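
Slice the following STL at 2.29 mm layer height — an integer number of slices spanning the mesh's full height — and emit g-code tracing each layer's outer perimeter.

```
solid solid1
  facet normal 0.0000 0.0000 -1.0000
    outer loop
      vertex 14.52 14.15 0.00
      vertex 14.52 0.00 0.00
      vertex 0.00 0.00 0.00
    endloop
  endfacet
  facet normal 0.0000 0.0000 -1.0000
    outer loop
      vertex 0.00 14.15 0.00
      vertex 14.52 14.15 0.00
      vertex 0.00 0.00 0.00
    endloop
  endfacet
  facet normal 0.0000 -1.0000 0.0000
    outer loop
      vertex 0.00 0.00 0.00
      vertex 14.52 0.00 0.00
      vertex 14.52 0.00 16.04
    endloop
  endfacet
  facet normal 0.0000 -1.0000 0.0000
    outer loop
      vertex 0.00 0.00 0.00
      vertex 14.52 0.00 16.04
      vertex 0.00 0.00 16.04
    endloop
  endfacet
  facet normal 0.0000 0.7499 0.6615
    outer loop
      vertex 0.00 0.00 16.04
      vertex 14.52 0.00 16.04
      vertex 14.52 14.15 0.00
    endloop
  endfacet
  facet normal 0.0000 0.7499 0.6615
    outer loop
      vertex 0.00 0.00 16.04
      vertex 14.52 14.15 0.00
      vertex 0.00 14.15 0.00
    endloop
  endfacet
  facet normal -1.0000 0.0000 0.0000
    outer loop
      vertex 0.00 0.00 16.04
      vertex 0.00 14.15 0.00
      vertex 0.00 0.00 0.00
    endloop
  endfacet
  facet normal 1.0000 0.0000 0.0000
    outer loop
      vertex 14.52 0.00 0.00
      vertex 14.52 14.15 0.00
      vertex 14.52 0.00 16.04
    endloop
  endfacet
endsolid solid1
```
; perimeter-only toolpath
G21 ; units = mm
G90 ; absolute positioning
G28 ; home
; layer 1
G0 Z2.29
G0 X0.00 Y0.00
G1 X14.52 Y0.00
G1 X14.52 Y12.13
G1 X0.00 Y12.13
G1 X0.00 Y0.00
; layer 2
G0 Z4.58
G0 X0.00 Y0.00
G1 X14.52 Y0.00
G1 X14.52 Y10.11
G1 X0.00 Y10.11
G1 X0.00 Y0.00
; layer 3
G0 Z6.87
G0 X0.00 Y0.00
G1 X14.52 Y0.00
G1 X14.52 Y8.09
G1 X0.00 Y8.09
G1 X0.00 Y0.00
; layer 4
G0 Z9.17
G0 X0.00 Y0.00
G1 X14.52 Y0.00
G1 X14.52 Y6.06
G1 X0.00 Y6.06
G1 X0.00 Y0.00
; layer 5
G0 Z11.46
G0 X0.00 Y0.00
G1 X14.52 Y0.00
G1 X14.52 Y4.04
G1 X0.00 Y4.04
G1 X0.00 Y0.00
; layer 6
G0 Z13.75
G0 X0.00 Y0.00
G1 X14.52 Y0.00
G1 X14.52 Y2.02
G1 X0.00 Y2.02
G1 X0.00 Y0.00
M2 ; end

The solid is a wedge (ramp): 14.5 × 14.2 mm base, rising to 16 mm along the y=0 edge and sloping linearly to z=0 at y=14.2. Slicing at Δz = 2.29 mm — 7 equal slices spanning the solid's height, so layer i sits at z = i·h/7 — gives 6 non-empty perimeters. Each is a 4-segment closed polygon; G0 lifts to the layer z and rapids to the start vertex, then G1 traces the edges. The cross-section shrinks linearly with z (the slice at the apex is degenerate and omitted).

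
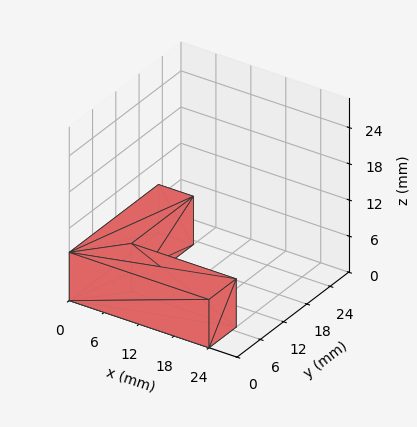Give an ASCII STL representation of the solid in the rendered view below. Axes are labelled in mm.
Reading the render: the shape is an L-shaped prism: outer 24 × 23 mm, arm thicknesses ≈ 7 mm (horizontal) and 6 mm (vertical), extruded 8 mm in z (dimensions read to the nearest mm from the axis ticks). For the STL, each face is triangulated and given an outward normal.

solid part
  facet normal 0.0000 0.0000 -1.0000
    outer loop
      vertex 24.00 7.00 0.00
      vertex 24.00 0.00 0.00
      vertex 0.00 0.00 0.00
    endloop
  endfacet
  facet normal 0.0000 0.0000 -1.0000
    outer loop
      vertex 6.00 7.00 0.00
      vertex 24.00 7.00 0.00
      vertex 0.00 0.00 0.00
    endloop
  endfacet
  facet normal 0.0000 0.0000 -1.0000
    outer loop
      vertex 6.00 23.00 0.00
      vertex 6.00 7.00 0.00
      vertex 0.00 0.00 0.00
    endloop
  endfacet
  facet normal 0.0000 0.0000 -1.0000
    outer loop
      vertex 0.00 23.00 0.00
      vertex 6.00 23.00 0.00
      vertex 0.00 0.00 0.00
    endloop
  endfacet
  facet normal 0.0000 0.0000 1.0000
    outer loop
      vertex 0.00 0.00 8.00
      vertex 24.00 0.00 8.00
      vertex 24.00 7.00 8.00
    endloop
  endfacet
  facet normal 0.0000 0.0000 1.0000
    outer loop
      vertex 0.00 0.00 8.00
      vertex 24.00 7.00 8.00
      vertex 6.00 7.00 8.00
    endloop
  endfacet
  facet normal 0.0000 0.0000 1.0000
    outer loop
      vertex 0.00 0.00 8.00
      vertex 6.00 7.00 8.00
      vertex 6.00 23.00 8.00
    endloop
  endfacet
  facet normal 0.0000 0.0000 1.0000
    outer loop
      vertex 0.00 0.00 8.00
      vertex 6.00 23.00 8.00
      vertex 0.00 23.00 8.00
    endloop
  endfacet
  facet normal 0.0000 -1.0000 0.0000
    outer loop
      vertex 0.00 0.00 0.00
      vertex 24.00 0.00 0.00
      vertex 24.00 0.00 8.00
    endloop
  endfacet
  facet normal 0.0000 -1.0000 0.0000
    outer loop
      vertex 0.00 0.00 0.00
      vertex 24.00 0.00 8.00
      vertex 0.00 0.00 8.00
    endloop
  endfacet
  facet normal 1.0000 0.0000 0.0000
    outer loop
      vertex 24.00 0.00 0.00
      vertex 24.00 7.00 0.00
      vertex 24.00 7.00 8.00
    endloop
  endfacet
  facet normal 1.0000 0.0000 0.0000
    outer loop
      vertex 24.00 0.00 0.00
      vertex 24.00 7.00 8.00
      vertex 24.00 0.00 8.00
    endloop
  endfacet
  facet normal 0.0000 1.0000 0.0000
    outer loop
      vertex 24.00 7.00 0.00
      vertex 6.00 7.00 0.00
      vertex 6.00 7.00 8.00
    endloop
  endfacet
  facet normal 0.0000 1.0000 0.0000
    outer loop
      vertex 24.00 7.00 0.00
      vertex 6.00 7.00 8.00
      vertex 24.00 7.00 8.00
    endloop
  endfacet
  facet normal 1.0000 0.0000 0.0000
    outer loop
      vertex 6.00 7.00 0.00
      vertex 6.00 23.00 0.00
      vertex 6.00 23.00 8.00
    endloop
  endfacet
  facet normal 1.0000 0.0000 0.0000
    outer loop
      vertex 6.00 7.00 0.00
      vertex 6.00 23.00 8.00
      vertex 6.00 7.00 8.00
    endloop
  endfacet
  facet normal 0.0000 1.0000 0.0000
    outer loop
      vertex 6.00 23.00 0.00
      vertex 0.00 23.00 0.00
      vertex 0.00 23.00 8.00
    endloop
  endfacet
  facet normal 0.0000 1.0000 0.0000
    outer loop
      vertex 6.00 23.00 0.00
      vertex 0.00 23.00 8.00
      vertex 6.00 23.00 8.00
    endloop
  endfacet
  facet normal -1.0000 0.0000 0.0000
    outer loop
      vertex 0.00 23.00 0.00
      vertex 0.00 0.00 0.00
      vertex 0.00 0.00 8.00
    endloop
  endfacet
  facet normal -1.0000 0.0000 0.0000
    outer loop
      vertex 0.00 23.00 0.00
      vertex 0.00 0.00 8.00
      vertex 0.00 23.00 8.00
    endloop
  endfacet
endsolid part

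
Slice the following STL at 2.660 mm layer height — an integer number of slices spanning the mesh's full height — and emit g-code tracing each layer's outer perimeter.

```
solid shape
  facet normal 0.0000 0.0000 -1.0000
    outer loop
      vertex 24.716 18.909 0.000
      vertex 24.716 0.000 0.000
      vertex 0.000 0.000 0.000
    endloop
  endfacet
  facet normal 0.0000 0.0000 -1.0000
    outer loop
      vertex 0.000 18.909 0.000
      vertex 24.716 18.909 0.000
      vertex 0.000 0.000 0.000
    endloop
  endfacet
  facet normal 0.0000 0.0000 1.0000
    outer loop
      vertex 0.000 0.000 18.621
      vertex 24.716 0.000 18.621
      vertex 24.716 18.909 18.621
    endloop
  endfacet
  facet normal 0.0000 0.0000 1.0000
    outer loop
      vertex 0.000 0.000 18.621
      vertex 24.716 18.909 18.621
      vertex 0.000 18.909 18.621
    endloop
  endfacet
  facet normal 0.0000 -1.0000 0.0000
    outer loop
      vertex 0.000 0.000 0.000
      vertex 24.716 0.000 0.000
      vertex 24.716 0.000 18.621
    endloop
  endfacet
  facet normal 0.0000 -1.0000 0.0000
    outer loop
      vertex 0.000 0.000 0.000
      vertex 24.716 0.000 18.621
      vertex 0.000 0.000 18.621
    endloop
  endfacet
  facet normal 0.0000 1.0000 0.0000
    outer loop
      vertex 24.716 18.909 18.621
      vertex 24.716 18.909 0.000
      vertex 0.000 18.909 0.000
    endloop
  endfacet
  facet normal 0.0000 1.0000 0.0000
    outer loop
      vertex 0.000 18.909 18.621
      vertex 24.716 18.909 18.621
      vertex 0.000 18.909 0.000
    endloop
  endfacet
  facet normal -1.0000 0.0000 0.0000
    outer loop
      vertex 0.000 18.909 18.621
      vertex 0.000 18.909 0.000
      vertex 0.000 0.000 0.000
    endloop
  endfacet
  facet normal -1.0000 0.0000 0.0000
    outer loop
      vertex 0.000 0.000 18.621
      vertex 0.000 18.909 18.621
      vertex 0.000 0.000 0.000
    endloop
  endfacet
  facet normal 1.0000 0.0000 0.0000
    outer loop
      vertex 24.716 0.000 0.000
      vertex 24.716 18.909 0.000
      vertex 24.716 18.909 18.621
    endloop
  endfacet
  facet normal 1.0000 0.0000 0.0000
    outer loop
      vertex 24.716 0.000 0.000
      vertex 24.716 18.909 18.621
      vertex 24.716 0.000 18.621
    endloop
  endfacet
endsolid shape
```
; perimeter-only toolpath
G21 ; units = mm
G90 ; absolute positioning
G28 ; home
; layer 1
G0 Z2.660
G0 X0.000 Y0.000
G1 X24.716 Y0.000
G1 X24.716 Y18.909
G1 X0.000 Y18.909
G1 X0.000 Y0.000
; layer 2
G0 Z5.320
G0 X0.000 Y0.000
G1 X24.716 Y0.000
G1 X24.716 Y18.909
G1 X0.000 Y18.909
G1 X0.000 Y0.000
; layer 3
G0 Z7.980
G0 X0.000 Y0.000
G1 X24.716 Y0.000
G1 X24.716 Y18.909
G1 X0.000 Y18.909
G1 X0.000 Y0.000
; layer 4
G0 Z10.641
G0 X0.000 Y0.000
G1 X24.716 Y0.000
G1 X24.716 Y18.909
G1 X0.000 Y18.909
G1 X0.000 Y0.000
; layer 5
G0 Z13.301
G0 X0.000 Y0.000
G1 X24.716 Y0.000
G1 X24.716 Y18.909
G1 X0.000 Y18.909
G1 X0.000 Y0.000
; layer 6
G0 Z15.961
G0 X0.000 Y0.000
G1 X24.716 Y0.000
G1 X24.716 Y18.909
G1 X0.000 Y18.909
G1 X0.000 Y0.000
; layer 7
G0 Z18.621
G0 X0.000 Y0.000
G1 X24.716 Y0.000
G1 X24.716 Y18.909
G1 X0.000 Y18.909
G1 X0.000 Y0.000
M2 ; end

The solid is a rectangular box, roughly 24.7 × 18.9 mm footprint and 18.6 mm tall. Slicing at Δz = 2.660 mm — 7 equal slices spanning the solid's height, so layer i sits at z = i·h/7 — gives 7 non-empty perimeters. Each is a 4-segment closed polygon; G0 lifts to the layer z and rapids to the start vertex, then G1 traces the edges.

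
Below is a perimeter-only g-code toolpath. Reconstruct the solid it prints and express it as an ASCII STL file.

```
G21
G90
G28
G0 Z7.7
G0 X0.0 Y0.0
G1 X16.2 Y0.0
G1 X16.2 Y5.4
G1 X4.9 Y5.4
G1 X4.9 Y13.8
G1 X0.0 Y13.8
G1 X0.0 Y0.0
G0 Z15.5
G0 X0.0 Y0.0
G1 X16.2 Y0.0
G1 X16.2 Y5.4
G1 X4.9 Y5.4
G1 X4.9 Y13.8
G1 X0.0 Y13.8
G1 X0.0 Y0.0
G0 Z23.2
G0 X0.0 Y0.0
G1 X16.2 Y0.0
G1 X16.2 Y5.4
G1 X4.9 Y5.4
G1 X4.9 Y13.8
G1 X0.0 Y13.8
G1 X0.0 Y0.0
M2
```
solid part
  facet normal 0.0000 0.0000 -1.0000
    outer loop
      vertex 16.2 5.4 0.0
      vertex 16.2 0.0 0.0
      vertex 0.0 0.0 0.0
    endloop
  endfacet
  facet normal 0.0000 0.0000 -1.0000
    outer loop
      vertex 4.9 5.4 0.0
      vertex 16.2 5.4 0.0
      vertex 0.0 0.0 0.0
    endloop
  endfacet
  facet normal 0.0000 0.0000 -1.0000
    outer loop
      vertex 4.9 13.8 0.0
      vertex 4.9 5.4 0.0
      vertex 0.0 0.0 0.0
    endloop
  endfacet
  facet normal 0.0000 0.0000 -1.0000
    outer loop
      vertex 0.0 13.8 0.0
      vertex 4.9 13.8 0.0
      vertex 0.0 0.0 0.0
    endloop
  endfacet
  facet normal 0.0000 0.0000 1.0000
    outer loop
      vertex 0.0 0.0 23.2
      vertex 16.2 0.0 23.2
      vertex 16.2 5.4 23.2
    endloop
  endfacet
  facet normal 0.0000 0.0000 1.0000
    outer loop
      vertex 0.0 0.0 23.2
      vertex 16.2 5.4 23.2
      vertex 4.9 5.4 23.2
    endloop
  endfacet
  facet normal 0.0000 0.0000 1.0000
    outer loop
      vertex 0.0 0.0 23.2
      vertex 4.9 5.4 23.2
      vertex 4.9 13.8 23.2
    endloop
  endfacet
  facet normal 0.0000 0.0000 1.0000
    outer loop
      vertex 0.0 0.0 23.2
      vertex 4.9 13.8 23.2
      vertex 0.0 13.8 23.2
    endloop
  endfacet
  facet normal 0.0000 -1.0000 0.0000
    outer loop
      vertex 0.0 0.0 0.0
      vertex 16.2 0.0 0.0
      vertex 16.2 0.0 23.2
    endloop
  endfacet
  facet normal 0.0000 -1.0000 0.0000
    outer loop
      vertex 0.0 0.0 0.0
      vertex 16.2 0.0 23.2
      vertex 0.0 0.0 23.2
    endloop
  endfacet
  facet normal 1.0000 0.0000 0.0000
    outer loop
      vertex 16.2 0.0 0.0
      vertex 16.2 5.4 0.0
      vertex 16.2 5.4 23.2
    endloop
  endfacet
  facet normal 1.0000 0.0000 0.0000
    outer loop
      vertex 16.2 0.0 0.0
      vertex 16.2 5.4 23.2
      vertex 16.2 0.0 23.2
    endloop
  endfacet
  facet normal 0.0000 1.0000 0.0000
    outer loop
      vertex 16.2 5.4 0.0
      vertex 4.9 5.4 0.0
      vertex 4.9 5.4 23.2
    endloop
  endfacet
  facet normal 0.0000 1.0000 0.0000
    outer loop
      vertex 16.2 5.4 0.0
      vertex 4.9 5.4 23.2
      vertex 16.2 5.4 23.2
    endloop
  endfacet
  facet normal 1.0000 0.0000 0.0000
    outer loop
      vertex 4.9 5.4 0.0
      vertex 4.9 13.8 0.0
      vertex 4.9 13.8 23.2
    endloop
  endfacet
  facet normal 1.0000 0.0000 0.0000
    outer loop
      vertex 4.9 5.4 0.0
      vertex 4.9 13.8 23.2
      vertex 4.9 5.4 23.2
    endloop
  endfacet
  facet normal 0.0000 1.0000 0.0000
    outer loop
      vertex 4.9 13.8 0.0
      vertex 0.0 13.8 0.0
      vertex 0.0 13.8 23.2
    endloop
  endfacet
  facet normal 0.0000 1.0000 0.0000
    outer loop
      vertex 4.9 13.8 0.0
      vertex 0.0 13.8 23.2
      vertex 4.9 13.8 23.2
    endloop
  endfacet
  facet normal -1.0000 0.0000 0.0000
    outer loop
      vertex 0.0 13.8 0.0
      vertex 0.0 0.0 0.0
      vertex 0.0 0.0 23.2
    endloop
  endfacet
  facet normal -1.0000 0.0000 0.0000
    outer loop
      vertex 0.0 13.8 0.0
      vertex 0.0 0.0 23.2
      vertex 0.0 13.8 23.2
    endloop
  endfacet
endsolid part

The G0 Z moves step by Δz≈7.7 mm. Every layer's G1 loop is the same polygon, so the solid is a straight extrusion of it from z=0 to z≈23.2. Closing with flat bottom and top caps and triangulating gives 20 facets — an L-shaped prism: outer 16.2 × 13.8 mm, arm thicknesses ≈ 5.4 mm (horizontal) and 4.9 mm (vertical), extruded 23.2 mm in z.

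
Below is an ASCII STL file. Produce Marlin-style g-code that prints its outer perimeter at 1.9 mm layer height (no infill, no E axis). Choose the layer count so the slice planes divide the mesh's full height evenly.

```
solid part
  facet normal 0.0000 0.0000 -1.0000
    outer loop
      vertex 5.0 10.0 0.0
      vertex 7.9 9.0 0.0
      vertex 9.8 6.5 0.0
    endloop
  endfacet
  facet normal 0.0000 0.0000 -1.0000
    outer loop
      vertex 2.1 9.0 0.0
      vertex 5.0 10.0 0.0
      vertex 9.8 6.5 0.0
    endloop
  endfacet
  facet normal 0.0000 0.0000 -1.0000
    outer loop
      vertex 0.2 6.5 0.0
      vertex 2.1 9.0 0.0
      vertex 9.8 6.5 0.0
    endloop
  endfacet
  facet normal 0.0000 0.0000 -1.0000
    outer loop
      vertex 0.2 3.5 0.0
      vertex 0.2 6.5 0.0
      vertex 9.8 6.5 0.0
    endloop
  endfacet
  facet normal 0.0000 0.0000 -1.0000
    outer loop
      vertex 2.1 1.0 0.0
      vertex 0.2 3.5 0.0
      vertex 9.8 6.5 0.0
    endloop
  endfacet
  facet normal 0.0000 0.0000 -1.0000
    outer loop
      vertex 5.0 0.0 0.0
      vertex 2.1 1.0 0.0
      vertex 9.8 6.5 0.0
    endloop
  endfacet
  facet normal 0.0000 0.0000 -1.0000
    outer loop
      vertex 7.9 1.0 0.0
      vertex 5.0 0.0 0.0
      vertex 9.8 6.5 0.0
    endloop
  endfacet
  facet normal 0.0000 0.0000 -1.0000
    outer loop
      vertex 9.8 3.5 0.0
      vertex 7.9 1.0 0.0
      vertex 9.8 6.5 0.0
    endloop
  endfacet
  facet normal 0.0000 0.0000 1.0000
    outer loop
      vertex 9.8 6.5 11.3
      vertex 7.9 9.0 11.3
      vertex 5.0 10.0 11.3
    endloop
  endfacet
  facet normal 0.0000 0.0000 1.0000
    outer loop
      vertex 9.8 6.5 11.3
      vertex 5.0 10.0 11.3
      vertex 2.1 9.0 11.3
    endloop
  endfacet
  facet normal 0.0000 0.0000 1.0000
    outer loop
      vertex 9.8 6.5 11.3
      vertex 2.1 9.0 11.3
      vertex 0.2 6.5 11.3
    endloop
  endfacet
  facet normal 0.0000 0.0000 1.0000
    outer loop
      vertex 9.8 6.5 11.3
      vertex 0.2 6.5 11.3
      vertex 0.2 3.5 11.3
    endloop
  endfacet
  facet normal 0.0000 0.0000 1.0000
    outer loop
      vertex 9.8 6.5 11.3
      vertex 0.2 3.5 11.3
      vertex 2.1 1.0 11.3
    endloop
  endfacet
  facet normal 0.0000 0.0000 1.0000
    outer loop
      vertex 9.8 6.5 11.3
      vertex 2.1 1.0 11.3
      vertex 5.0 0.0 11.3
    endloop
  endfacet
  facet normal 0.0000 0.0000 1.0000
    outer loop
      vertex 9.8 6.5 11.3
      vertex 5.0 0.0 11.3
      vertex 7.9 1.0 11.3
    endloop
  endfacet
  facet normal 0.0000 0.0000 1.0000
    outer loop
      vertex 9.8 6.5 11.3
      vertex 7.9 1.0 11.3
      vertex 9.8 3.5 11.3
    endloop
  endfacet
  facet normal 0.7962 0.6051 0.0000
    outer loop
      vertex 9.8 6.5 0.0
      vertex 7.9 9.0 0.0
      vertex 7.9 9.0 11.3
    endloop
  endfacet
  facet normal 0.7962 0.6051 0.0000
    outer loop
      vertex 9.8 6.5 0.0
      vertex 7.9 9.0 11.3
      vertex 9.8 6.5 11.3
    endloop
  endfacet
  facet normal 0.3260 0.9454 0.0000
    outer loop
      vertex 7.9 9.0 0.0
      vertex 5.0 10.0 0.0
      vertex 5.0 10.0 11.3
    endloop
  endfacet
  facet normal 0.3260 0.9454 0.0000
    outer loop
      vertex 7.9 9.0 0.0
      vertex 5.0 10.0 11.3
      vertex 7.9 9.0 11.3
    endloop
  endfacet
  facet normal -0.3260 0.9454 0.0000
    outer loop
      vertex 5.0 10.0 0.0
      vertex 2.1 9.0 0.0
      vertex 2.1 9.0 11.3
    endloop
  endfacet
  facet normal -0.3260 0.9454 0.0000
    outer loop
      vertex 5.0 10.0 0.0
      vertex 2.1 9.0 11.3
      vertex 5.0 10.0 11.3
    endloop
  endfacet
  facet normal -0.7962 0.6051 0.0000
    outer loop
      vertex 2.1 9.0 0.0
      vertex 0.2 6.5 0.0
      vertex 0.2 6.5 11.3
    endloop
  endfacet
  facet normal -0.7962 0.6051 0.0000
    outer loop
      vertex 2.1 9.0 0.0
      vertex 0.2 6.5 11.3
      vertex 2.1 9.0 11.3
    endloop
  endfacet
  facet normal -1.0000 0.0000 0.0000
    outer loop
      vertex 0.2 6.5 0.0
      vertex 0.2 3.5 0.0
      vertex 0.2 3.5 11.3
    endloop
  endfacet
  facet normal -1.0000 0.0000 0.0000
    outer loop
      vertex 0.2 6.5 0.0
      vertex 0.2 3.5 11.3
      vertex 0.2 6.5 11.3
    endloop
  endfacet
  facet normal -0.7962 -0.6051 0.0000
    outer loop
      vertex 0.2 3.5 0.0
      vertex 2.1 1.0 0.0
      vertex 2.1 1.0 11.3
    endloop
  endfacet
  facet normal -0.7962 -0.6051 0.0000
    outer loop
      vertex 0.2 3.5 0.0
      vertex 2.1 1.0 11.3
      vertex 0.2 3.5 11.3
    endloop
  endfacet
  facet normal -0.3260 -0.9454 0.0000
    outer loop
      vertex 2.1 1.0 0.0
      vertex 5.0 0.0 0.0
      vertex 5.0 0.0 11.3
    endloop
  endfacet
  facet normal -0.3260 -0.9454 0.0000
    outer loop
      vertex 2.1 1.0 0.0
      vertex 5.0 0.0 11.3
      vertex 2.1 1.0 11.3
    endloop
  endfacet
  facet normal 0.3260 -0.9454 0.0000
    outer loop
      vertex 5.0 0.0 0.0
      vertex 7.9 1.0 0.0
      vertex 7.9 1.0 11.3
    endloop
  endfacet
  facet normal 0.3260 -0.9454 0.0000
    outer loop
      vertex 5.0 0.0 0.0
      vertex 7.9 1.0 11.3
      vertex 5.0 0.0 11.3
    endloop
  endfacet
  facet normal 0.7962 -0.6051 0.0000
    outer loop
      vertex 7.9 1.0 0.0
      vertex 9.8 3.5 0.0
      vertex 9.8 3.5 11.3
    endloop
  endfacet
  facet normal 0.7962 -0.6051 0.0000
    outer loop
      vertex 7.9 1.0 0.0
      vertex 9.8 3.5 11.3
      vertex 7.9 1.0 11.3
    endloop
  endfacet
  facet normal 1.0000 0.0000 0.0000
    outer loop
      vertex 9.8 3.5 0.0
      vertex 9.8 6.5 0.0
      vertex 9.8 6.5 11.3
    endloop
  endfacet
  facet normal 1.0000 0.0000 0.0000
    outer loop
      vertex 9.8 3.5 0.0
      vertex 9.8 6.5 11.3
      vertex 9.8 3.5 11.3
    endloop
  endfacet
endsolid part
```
; perimeter-only toolpath
G21 ; units = mm
G90 ; absolute positioning
G28 ; home
; layer 1
G0 Z1.9
G0 X9.8 Y6.5
G1 X7.9 Y9.0
G1 X5.0 Y10.0
G1 X2.1 Y9.0
G1 X0.2 Y6.5
G1 X0.2 Y3.5
G1 X2.1 Y1.0
G1 X5.0 Y0.0
G1 X7.9 Y1.0
G1 X9.8 Y3.5
G1 X9.8 Y6.5
; layer 2
G0 Z3.8
G0 X9.8 Y6.5
G1 X7.9 Y9.0
G1 X5.0 Y10.0
G1 X2.1 Y9.0
G1 X0.2 Y6.5
G1 X0.2 Y3.5
G1 X2.1 Y1.0
G1 X5.0 Y0.0
G1 X7.9 Y1.0
G1 X9.8 Y3.5
G1 X9.8 Y6.5
; layer 3
G0 Z5.7
G0 X9.8 Y6.5
G1 X7.9 Y9.0
G1 X5.0 Y10.0
G1 X2.1 Y9.0
G1 X0.2 Y6.5
G1 X0.2 Y3.5
G1 X2.1 Y1.0
G1 X5.0 Y0.0
G1 X7.9 Y1.0
G1 X9.8 Y3.5
G1 X9.8 Y6.5
; layer 4
G0 Z7.5
G0 X9.8 Y6.5
G1 X7.9 Y9.0
G1 X5.0 Y10.0
G1 X2.1 Y9.0
G1 X0.2 Y6.5
G1 X0.2 Y3.5
G1 X2.1 Y1.0
G1 X5.0 Y0.0
G1 X7.9 Y1.0
G1 X9.8 Y3.5
G1 X9.8 Y6.5
; layer 5
G0 Z9.4
G0 X9.8 Y6.5
G1 X7.9 Y9.0
G1 X5.0 Y10.0
G1 X2.1 Y9.0
G1 X0.2 Y6.5
G1 X0.2 Y3.5
G1 X2.1 Y1.0
G1 X5.0 Y0.0
G1 X7.9 Y1.0
G1 X9.8 Y3.5
G1 X9.8 Y6.5
; layer 6
G0 Z11.3
G0 X9.8 Y6.5
G1 X7.9 Y9.0
G1 X5.0 Y10.0
G1 X2.1 Y9.0
G1 X0.2 Y6.5
G1 X0.2 Y3.5
G1 X2.1 Y1.0
G1 X5.0 Y0.0
G1 X7.9 Y1.0
G1 X9.8 Y3.5
G1 X9.8 Y6.5
M2 ; end

The solid is a regular 10-sided prism (a cylinder approximated with 10 flat sides), circumscribed radius ≈ 5 mm, height ≈ 11.3 mm. Slicing at Δz = 1.9 mm — 6 equal slices spanning the solid's height, so layer i sits at z = i·h/6 — gives 6 non-empty perimeters. Each is a 10-segment closed polygon; G0 lifts to the layer z and rapids to the start vertex, then G1 traces the edges.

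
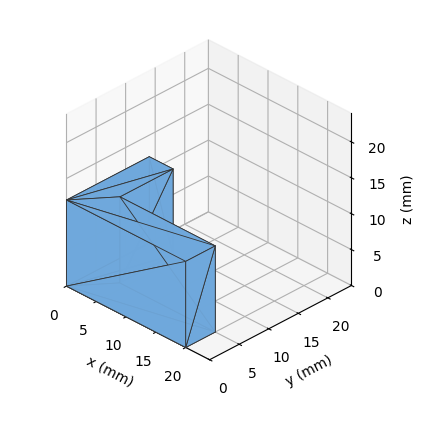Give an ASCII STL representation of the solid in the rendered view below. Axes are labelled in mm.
Reading the render: the shape is an L-shaped prism: outer 20 × 14 mm, arm thicknesses ≈ 5 mm (horizontal) and 4 mm (vertical), extruded 12 mm in z (dimensions read to the nearest mm from the axis ticks). For the STL, each face is triangulated and given an outward normal.

solid part
  facet normal 0.0000 0.0000 -1.0000
    outer loop
      vertex 20.0 5.0 0.0
      vertex 20.0 0.0 0.0
      vertex 0.0 0.0 0.0
    endloop
  endfacet
  facet normal 0.0000 0.0000 -1.0000
    outer loop
      vertex 4.0 5.0 0.0
      vertex 20.0 5.0 0.0
      vertex 0.0 0.0 0.0
    endloop
  endfacet
  facet normal 0.0000 0.0000 -1.0000
    outer loop
      vertex 4.0 14.0 0.0
      vertex 4.0 5.0 0.0
      vertex 0.0 0.0 0.0
    endloop
  endfacet
  facet normal 0.0000 0.0000 -1.0000
    outer loop
      vertex 0.0 14.0 0.0
      vertex 4.0 14.0 0.0
      vertex 0.0 0.0 0.0
    endloop
  endfacet
  facet normal 0.0000 0.0000 1.0000
    outer loop
      vertex 0.0 0.0 12.0
      vertex 20.0 0.0 12.0
      vertex 20.0 5.0 12.0
    endloop
  endfacet
  facet normal 0.0000 0.0000 1.0000
    outer loop
      vertex 0.0 0.0 12.0
      vertex 20.0 5.0 12.0
      vertex 4.0 5.0 12.0
    endloop
  endfacet
  facet normal 0.0000 0.0000 1.0000
    outer loop
      vertex 0.0 0.0 12.0
      vertex 4.0 5.0 12.0
      vertex 4.0 14.0 12.0
    endloop
  endfacet
  facet normal 0.0000 0.0000 1.0000
    outer loop
      vertex 0.0 0.0 12.0
      vertex 4.0 14.0 12.0
      vertex 0.0 14.0 12.0
    endloop
  endfacet
  facet normal 0.0000 -1.0000 0.0000
    outer loop
      vertex 0.0 0.0 0.0
      vertex 20.0 0.0 0.0
      vertex 20.0 0.0 12.0
    endloop
  endfacet
  facet normal 0.0000 -1.0000 0.0000
    outer loop
      vertex 0.0 0.0 0.0
      vertex 20.0 0.0 12.0
      vertex 0.0 0.0 12.0
    endloop
  endfacet
  facet normal 1.0000 0.0000 0.0000
    outer loop
      vertex 20.0 0.0 0.0
      vertex 20.0 5.0 0.0
      vertex 20.0 5.0 12.0
    endloop
  endfacet
  facet normal 1.0000 0.0000 0.0000
    outer loop
      vertex 20.0 0.0 0.0
      vertex 20.0 5.0 12.0
      vertex 20.0 0.0 12.0
    endloop
  endfacet
  facet normal 0.0000 1.0000 0.0000
    outer loop
      vertex 20.0 5.0 0.0
      vertex 4.0 5.0 0.0
      vertex 4.0 5.0 12.0
    endloop
  endfacet
  facet normal 0.0000 1.0000 0.0000
    outer loop
      vertex 20.0 5.0 0.0
      vertex 4.0 5.0 12.0
      vertex 20.0 5.0 12.0
    endloop
  endfacet
  facet normal 1.0000 0.0000 0.0000
    outer loop
      vertex 4.0 5.0 0.0
      vertex 4.0 14.0 0.0
      vertex 4.0 14.0 12.0
    endloop
  endfacet
  facet normal 1.0000 0.0000 0.0000
    outer loop
      vertex 4.0 5.0 0.0
      vertex 4.0 14.0 12.0
      vertex 4.0 5.0 12.0
    endloop
  endfacet
  facet normal 0.0000 1.0000 0.0000
    outer loop
      vertex 4.0 14.0 0.0
      vertex 0.0 14.0 0.0
      vertex 0.0 14.0 12.0
    endloop
  endfacet
  facet normal 0.0000 1.0000 0.0000
    outer loop
      vertex 4.0 14.0 0.0
      vertex 0.0 14.0 12.0
      vertex 4.0 14.0 12.0
    endloop
  endfacet
  facet normal -1.0000 0.0000 0.0000
    outer loop
      vertex 0.0 14.0 0.0
      vertex 0.0 0.0 0.0
      vertex 0.0 0.0 12.0
    endloop
  endfacet
  facet normal -1.0000 0.0000 0.0000
    outer loop
      vertex 0.0 14.0 0.0
      vertex 0.0 0.0 12.0
      vertex 0.0 14.0 12.0
    endloop
  endfacet
endsolid part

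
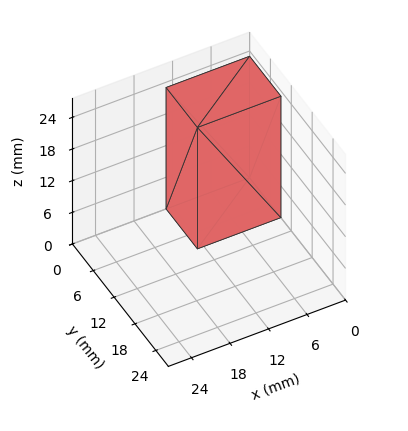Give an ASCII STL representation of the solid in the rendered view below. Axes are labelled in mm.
Reading the render: the shape is a rectangular box, roughly 13 × 9 mm footprint and 23 mm tall (dimensions read to the nearest mm from the axis ticks). For the STL, each face is triangulated and given an outward normal.

solid part
  facet normal 0.0000 0.0000 -1.0000
    outer loop
      vertex 13.00 9.00 0.00
      vertex 13.00 0.00 0.00
      vertex 0.00 0.00 0.00
    endloop
  endfacet
  facet normal 0.0000 0.0000 -1.0000
    outer loop
      vertex 0.00 9.00 0.00
      vertex 13.00 9.00 0.00
      vertex 0.00 0.00 0.00
    endloop
  endfacet
  facet normal 0.0000 0.0000 1.0000
    outer loop
      vertex 0.00 0.00 23.00
      vertex 13.00 0.00 23.00
      vertex 13.00 9.00 23.00
    endloop
  endfacet
  facet normal 0.0000 0.0000 1.0000
    outer loop
      vertex 0.00 0.00 23.00
      vertex 13.00 9.00 23.00
      vertex 0.00 9.00 23.00
    endloop
  endfacet
  facet normal 0.0000 -1.0000 0.0000
    outer loop
      vertex 0.00 0.00 0.00
      vertex 13.00 0.00 0.00
      vertex 13.00 0.00 23.00
    endloop
  endfacet
  facet normal 0.0000 -1.0000 0.0000
    outer loop
      vertex 0.00 0.00 0.00
      vertex 13.00 0.00 23.00
      vertex 0.00 0.00 23.00
    endloop
  endfacet
  facet normal 0.0000 1.0000 0.0000
    outer loop
      vertex 13.00 9.00 23.00
      vertex 13.00 9.00 0.00
      vertex 0.00 9.00 0.00
    endloop
  endfacet
  facet normal 0.0000 1.0000 0.0000
    outer loop
      vertex 0.00 9.00 23.00
      vertex 13.00 9.00 23.00
      vertex 0.00 9.00 0.00
    endloop
  endfacet
  facet normal -1.0000 0.0000 0.0000
    outer loop
      vertex 0.00 9.00 23.00
      vertex 0.00 9.00 0.00
      vertex 0.00 0.00 0.00
    endloop
  endfacet
  facet normal -1.0000 0.0000 0.0000
    outer loop
      vertex 0.00 0.00 23.00
      vertex 0.00 9.00 23.00
      vertex 0.00 0.00 0.00
    endloop
  endfacet
  facet normal 1.0000 0.0000 0.0000
    outer loop
      vertex 13.00 0.00 0.00
      vertex 13.00 9.00 0.00
      vertex 13.00 9.00 23.00
    endloop
  endfacet
  facet normal 1.0000 0.0000 0.0000
    outer loop
      vertex 13.00 0.00 0.00
      vertex 13.00 9.00 23.00
      vertex 13.00 0.00 23.00
    endloop
  endfacet
endsolid part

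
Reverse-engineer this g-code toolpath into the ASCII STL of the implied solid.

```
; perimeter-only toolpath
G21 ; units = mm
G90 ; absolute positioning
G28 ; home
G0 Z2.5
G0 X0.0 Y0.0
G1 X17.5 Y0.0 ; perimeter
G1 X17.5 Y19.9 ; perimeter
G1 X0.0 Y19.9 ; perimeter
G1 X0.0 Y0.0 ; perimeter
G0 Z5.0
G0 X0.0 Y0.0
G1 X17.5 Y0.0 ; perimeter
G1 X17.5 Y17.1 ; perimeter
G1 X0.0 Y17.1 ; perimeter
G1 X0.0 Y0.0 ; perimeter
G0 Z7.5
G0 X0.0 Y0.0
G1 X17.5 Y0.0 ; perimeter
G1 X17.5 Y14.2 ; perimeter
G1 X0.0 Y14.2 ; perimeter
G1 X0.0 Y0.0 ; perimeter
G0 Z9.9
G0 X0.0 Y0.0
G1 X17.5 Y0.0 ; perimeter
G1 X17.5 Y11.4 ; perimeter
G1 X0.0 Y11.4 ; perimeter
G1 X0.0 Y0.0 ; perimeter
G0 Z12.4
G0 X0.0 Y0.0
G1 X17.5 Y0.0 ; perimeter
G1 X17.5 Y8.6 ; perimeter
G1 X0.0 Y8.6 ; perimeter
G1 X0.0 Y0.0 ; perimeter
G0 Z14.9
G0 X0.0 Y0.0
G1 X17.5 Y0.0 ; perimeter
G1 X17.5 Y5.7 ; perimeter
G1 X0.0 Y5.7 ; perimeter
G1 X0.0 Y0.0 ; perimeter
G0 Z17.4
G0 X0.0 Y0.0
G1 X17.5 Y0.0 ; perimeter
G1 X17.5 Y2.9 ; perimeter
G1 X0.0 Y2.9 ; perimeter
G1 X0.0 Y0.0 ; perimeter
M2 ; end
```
solid part
  facet normal 0.0000 0.0000 -1.0000
    outer loop
      vertex 17.5 22.8 0.0
      vertex 17.5 0.0 0.0
      vertex 0.0 0.0 0.0
    endloop
  endfacet
  facet normal 0.0000 0.0000 -1.0000
    outer loop
      vertex 0.0 22.8 0.0
      vertex 17.5 22.8 0.0
      vertex 0.0 0.0 0.0
    endloop
  endfacet
  facet normal 0.0000 -1.0000 0.0000
    outer loop
      vertex 0.0 0.0 0.0
      vertex 17.5 0.0 0.0
      vertex 17.5 0.0 19.9
    endloop
  endfacet
  facet normal 0.0000 -1.0000 0.0000
    outer loop
      vertex 0.0 0.0 0.0
      vertex 17.5 0.0 19.9
      vertex 0.0 0.0 19.9
    endloop
  endfacet
  facet normal 0.0000 0.6576 0.7534
    outer loop
      vertex 0.0 0.0 19.9
      vertex 17.5 0.0 19.9
      vertex 17.5 22.8 0.0
    endloop
  endfacet
  facet normal 0.0000 0.6576 0.7534
    outer loop
      vertex 0.0 0.0 19.9
      vertex 17.5 22.8 0.0
      vertex 0.0 22.8 0.0
    endloop
  endfacet
  facet normal -1.0000 0.0000 0.0000
    outer loop
      vertex 0.0 0.0 19.9
      vertex 0.0 22.8 0.0
      vertex 0.0 0.0 0.0
    endloop
  endfacet
  facet normal 1.0000 0.0000 0.0000
    outer loop
      vertex 17.5 0.0 0.0
      vertex 17.5 22.8 0.0
      vertex 17.5 0.0 19.9
    endloop
  endfacet
endsolid part

The G0 Z moves step by Δz≈2.5 mm. The G1 loops shrink linearly with z, so the solid tapers from its base footprint up to z≈19.9. Closing with a flat bottom cap and the tapered top and triangulating gives 8 facets — a wedge (ramp): 17.5 × 22.8 mm base, rising to 19.9 mm along the y=0 edge and sloping linearly to z=0 at y=22.8.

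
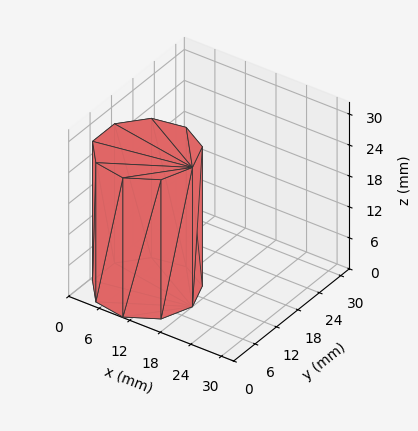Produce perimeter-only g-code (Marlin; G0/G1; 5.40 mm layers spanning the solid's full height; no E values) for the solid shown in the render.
Reading the render: the shape is a regular 9-sided prism (a cylinder approximated with 9 flat sides), circumscribed radius ≈ 9 mm, height ≈ 27 mm (dimensions read to the nearest mm from the axis ticks). For the g-code, the solid's height is divided into equal slices at the stated Δz and each level perimeter traced with G1 moves after a G0 lift.

; perimeter-only toolpath
G21 ; units = mm
G90 ; absolute positioning
G28 ; home
; layer 1
G0 Z5.40
G0 X18.00 Y9.00
G1 X15.89 Y14.79
G1 X10.56 Y17.86
G1 X4.50 Y16.79
G1 X0.54 Y12.08
G1 X0.54 Y5.92
G1 X4.50 Y1.21
G1 X10.56 Y0.14
G1 X15.89 Y3.21
G1 X18.00 Y9.00
; layer 2
G0 Z10.80
G0 X18.00 Y9.00
G1 X15.89 Y14.79
G1 X10.56 Y17.86
G1 X4.50 Y16.79
G1 X0.54 Y12.08
G1 X0.54 Y5.92
G1 X4.50 Y1.21
G1 X10.56 Y0.14
G1 X15.89 Y3.21
G1 X18.00 Y9.00
; layer 3
G0 Z16.20
G0 X18.00 Y9.00
G1 X15.89 Y14.79
G1 X10.56 Y17.86
G1 X4.50 Y16.79
G1 X0.54 Y12.08
G1 X0.54 Y5.92
G1 X4.50 Y1.21
G1 X10.56 Y0.14
G1 X15.89 Y3.21
G1 X18.00 Y9.00
; layer 4
G0 Z21.60
G0 X18.00 Y9.00
G1 X15.89 Y14.79
G1 X10.56 Y17.86
G1 X4.50 Y16.79
G1 X0.54 Y12.08
G1 X0.54 Y5.92
G1 X4.50 Y1.21
G1 X10.56 Y0.14
G1 X15.89 Y3.21
G1 X18.00 Y9.00
; layer 5
G0 Z27.00
G0 X18.00 Y9.00
G1 X15.89 Y14.79
G1 X10.56 Y17.86
G1 X4.50 Y16.79
G1 X0.54 Y12.08
G1 X0.54 Y5.92
G1 X4.50 Y1.21
G1 X10.56 Y0.14
G1 X15.89 Y3.21
G1 X18.00 Y9.00
M2 ; end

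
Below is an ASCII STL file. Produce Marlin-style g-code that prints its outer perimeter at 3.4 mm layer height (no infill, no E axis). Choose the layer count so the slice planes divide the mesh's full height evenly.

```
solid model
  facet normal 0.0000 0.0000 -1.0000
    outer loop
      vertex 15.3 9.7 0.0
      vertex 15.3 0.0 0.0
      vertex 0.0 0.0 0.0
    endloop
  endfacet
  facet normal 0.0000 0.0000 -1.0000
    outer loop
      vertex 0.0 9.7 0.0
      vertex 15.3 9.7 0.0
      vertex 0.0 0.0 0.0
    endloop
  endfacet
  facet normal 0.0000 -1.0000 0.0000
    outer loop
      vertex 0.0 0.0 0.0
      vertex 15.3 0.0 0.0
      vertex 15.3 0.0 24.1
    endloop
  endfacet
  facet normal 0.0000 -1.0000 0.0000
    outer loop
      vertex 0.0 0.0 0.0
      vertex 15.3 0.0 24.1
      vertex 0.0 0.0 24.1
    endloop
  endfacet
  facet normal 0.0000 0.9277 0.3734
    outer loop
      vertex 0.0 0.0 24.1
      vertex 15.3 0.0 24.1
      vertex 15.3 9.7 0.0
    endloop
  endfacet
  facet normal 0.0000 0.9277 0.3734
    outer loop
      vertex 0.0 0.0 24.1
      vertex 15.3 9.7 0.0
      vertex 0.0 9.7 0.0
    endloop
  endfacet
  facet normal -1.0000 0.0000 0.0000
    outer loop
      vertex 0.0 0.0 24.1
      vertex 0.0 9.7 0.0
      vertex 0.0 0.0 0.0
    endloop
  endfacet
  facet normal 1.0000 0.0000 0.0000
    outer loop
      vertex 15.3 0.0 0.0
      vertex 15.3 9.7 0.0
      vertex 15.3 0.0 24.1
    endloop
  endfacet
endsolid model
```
; perimeter-only toolpath
G21 ; units = mm
G90 ; absolute positioning
G28 ; home
; layer 1
G0 Z3.4
G0 X0.0 Y0.0
G1 X15.3 Y0.0
G1 X15.3 Y8.3
G1 X0.0 Y8.3
G1 X0.0 Y0.0
; layer 2
G0 Z6.9
G0 X0.0 Y0.0
G1 X15.3 Y0.0
G1 X15.3 Y6.9
G1 X0.0 Y6.9
G1 X0.0 Y0.0
; layer 3
G0 Z10.3
G0 X0.0 Y0.0
G1 X15.3 Y0.0
G1 X15.3 Y5.5
G1 X0.0 Y5.5
G1 X0.0 Y0.0
; layer 4
G0 Z13.8
G0 X0.0 Y0.0
G1 X15.3 Y0.0
G1 X15.3 Y4.2
G1 X0.0 Y4.2
G1 X0.0 Y0.0
; layer 5
G0 Z17.2
G0 X0.0 Y0.0
G1 X15.3 Y0.0
G1 X15.3 Y2.8
G1 X0.0 Y2.8
G1 X0.0 Y0.0
; layer 6
G0 Z20.7
G0 X0.0 Y0.0
G1 X15.3 Y0.0
G1 X15.3 Y1.4
G1 X0.0 Y1.4
G1 X0.0 Y0.0
M2 ; end

The solid is a wedge (ramp): 15.3 × 9.7 mm base, rising to 24.1 mm along the y=0 edge and sloping linearly to z=0 at y=9.7. Slicing at Δz = 3.4 mm — 7 equal slices spanning the solid's height, so layer i sits at z = i·h/7 — gives 6 non-empty perimeters. Each is a 4-segment closed polygon; G0 lifts to the layer z and rapids to the start vertex, then G1 traces the edges. The cross-section shrinks linearly with z (the slice at the apex is degenerate and omitted).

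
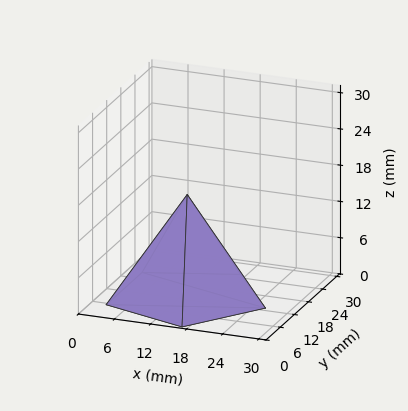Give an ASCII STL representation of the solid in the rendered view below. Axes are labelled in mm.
Reading the render: the shape is a regular 5-sided pyramid, base circumscribed radius ≈ 13 mm, apex at z ≈ 17 mm (dimensions read to the nearest mm from the axis ticks). For the STL, each face is triangulated and given an outward normal.

solid part
  facet normal 0.0000 0.0000 -1.0000
    outer loop
      vertex 2.5 20.6 0.0
      vertex 17.0 25.4 0.0
      vertex 26.0 13.0 0.0
    endloop
  endfacet
  facet normal 0.0000 0.0000 -1.0000
    outer loop
      vertex 2.5 5.4 0.0
      vertex 2.5 20.6 0.0
      vertex 26.0 13.0 0.0
    endloop
  endfacet
  facet normal 0.0000 0.0000 -1.0000
    outer loop
      vertex 17.0 0.6 0.0
      vertex 2.5 5.4 0.0
      vertex 26.0 13.0 0.0
    endloop
  endfacet
  facet normal 0.6882 0.4995 0.5262
    outer loop
      vertex 26.0 13.0 0.0
      vertex 17.0 25.4 0.0
      vertex 13.0 13.0 17.0
    endloop
  endfacet
  facet normal -0.2673 0.8074 0.5260
    outer loop
      vertex 17.0 25.4 0.0
      vertex 2.5 20.6 0.0
      vertex 13.0 13.0 17.0
    endloop
  endfacet
  facet normal -0.8508 0.0000 0.5255
    outer loop
      vertex 2.5 20.6 0.0
      vertex 2.5 5.4 0.0
      vertex 13.0 13.0 17.0
    endloop
  endfacet
  facet normal -0.2673 -0.8074 0.5260
    outer loop
      vertex 2.5 5.4 0.0
      vertex 17.0 0.6 0.0
      vertex 13.0 13.0 17.0
    endloop
  endfacet
  facet normal 0.6882 -0.4995 0.5262
    outer loop
      vertex 17.0 0.6 0.0
      vertex 26.0 13.0 0.0
      vertex 13.0 13.0 17.0
    endloop
  endfacet
endsolid part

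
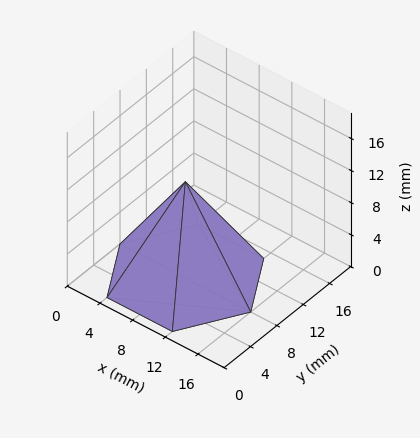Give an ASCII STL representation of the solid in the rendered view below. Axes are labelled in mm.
Reading the render: the shape is a regular 6-sided pyramid, base circumscribed radius ≈ 8 mm, apex at z ≈ 12 mm (dimensions read to the nearest mm from the axis ticks). For the STL, each face is triangulated and given an outward normal.

solid part
  facet normal 0.0000 0.0000 -1.0000
    outer loop
      vertex 4.00 14.93 0.00
      vertex 12.00 14.93 0.00
      vertex 16.00 8.00 0.00
    endloop
  endfacet
  facet normal 0.0000 0.0000 -1.0000
    outer loop
      vertex 0.00 8.00 0.00
      vertex 4.00 14.93 0.00
      vertex 16.00 8.00 0.00
    endloop
  endfacet
  facet normal 0.0000 0.0000 -1.0000
    outer loop
      vertex 4.00 1.07 0.00
      vertex 0.00 8.00 0.00
      vertex 16.00 8.00 0.00
    endloop
  endfacet
  facet normal 0.0000 0.0000 -1.0000
    outer loop
      vertex 12.00 1.07 0.00
      vertex 4.00 1.07 0.00
      vertex 16.00 8.00 0.00
    endloop
  endfacet
  facet normal 0.7500 0.4329 0.5000
    outer loop
      vertex 16.00 8.00 0.00
      vertex 12.00 14.93 0.00
      vertex 8.00 8.00 12.00
    endloop
  endfacet
  facet normal 0.0000 0.8660 0.5001
    outer loop
      vertex 12.00 14.93 0.00
      vertex 4.00 14.93 0.00
      vertex 8.00 8.00 12.00
    endloop
  endfacet
  facet normal -0.7500 0.4329 0.5000
    outer loop
      vertex 4.00 14.93 0.00
      vertex 0.00 8.00 0.00
      vertex 8.00 8.00 12.00
    endloop
  endfacet
  facet normal -0.7500 -0.4329 0.5000
    outer loop
      vertex 0.00 8.00 0.00
      vertex 4.00 1.07 0.00
      vertex 8.00 8.00 12.00
    endloop
  endfacet
  facet normal 0.0000 -0.8660 0.5001
    outer loop
      vertex 4.00 1.07 0.00
      vertex 12.00 1.07 0.00
      vertex 8.00 8.00 12.00
    endloop
  endfacet
  facet normal 0.7500 -0.4329 0.5000
    outer loop
      vertex 12.00 1.07 0.00
      vertex 16.00 8.00 0.00
      vertex 8.00 8.00 12.00
    endloop
  endfacet
endsolid part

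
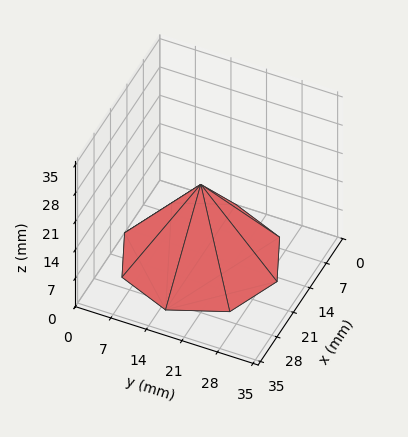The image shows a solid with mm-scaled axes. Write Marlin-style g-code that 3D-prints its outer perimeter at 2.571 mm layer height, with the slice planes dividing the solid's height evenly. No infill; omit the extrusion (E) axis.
Reading the render: the shape is a regular 8-sided pyramid, base circumscribed radius ≈ 15 mm, apex at z ≈ 18 mm (dimensions read to the nearest mm from the axis ticks). For the g-code, the solid's height is divided into equal slices at the stated Δz and each level perimeter traced with G1 moves after a G0 lift.

; perimeter-only toolpath
G21 ; units = mm
G90 ; absolute positioning
G28 ; home
; layer 1
G0 Z2.571
G0 X27.857 Y15.000
G1 X24.092 Y24.092
G1 X15.000 Y27.857
G1 X5.908 Y24.092
G1 X2.143 Y15.000
G1 X5.908 Y5.908
G1 X15.000 Y2.143
G1 X24.092 Y5.908
G1 X27.857 Y15.000
; layer 2
G0 Z5.143
G0 X25.714 Y15.000
G1 X22.576 Y22.576
G1 X15.000 Y25.714
G1 X7.424 Y22.576
G1 X4.286 Y15.000
G1 X7.424 Y7.424
G1 X15.000 Y4.286
G1 X22.576 Y7.424
G1 X25.714 Y15.000
; layer 3
G0 Z7.714
G0 X23.571 Y15.000
G1 X21.061 Y21.061
G1 X15.000 Y23.571
G1 X8.939 Y21.061
G1 X6.429 Y15.000
G1 X8.939 Y8.939
G1 X15.000 Y6.429
G1 X21.061 Y8.939
G1 X23.571 Y15.000
; layer 4
G0 Z10.286
G0 X21.429 Y15.000
G1 X19.546 Y19.546
G1 X15.000 Y21.429
G1 X10.454 Y19.546
G1 X8.571 Y15.000
G1 X10.454 Y10.454
G1 X15.000 Y8.571
G1 X19.546 Y10.454
G1 X21.429 Y15.000
; layer 5
G0 Z12.857
G0 X19.286 Y15.000
G1 X18.031 Y18.031
G1 X15.000 Y19.286
G1 X11.969 Y18.031
G1 X10.714 Y15.000
G1 X11.969 Y11.969
G1 X15.000 Y10.714
G1 X18.031 Y11.969
G1 X19.286 Y15.000
; layer 6
G0 Z15.429
G0 X17.143 Y15.000
G1 X16.515 Y16.515
G1 X15.000 Y17.143
G1 X13.485 Y16.515
G1 X12.857 Y15.000
G1 X13.485 Y13.485
G1 X15.000 Y12.857
G1 X16.515 Y13.485
G1 X17.143 Y15.000
M2 ; end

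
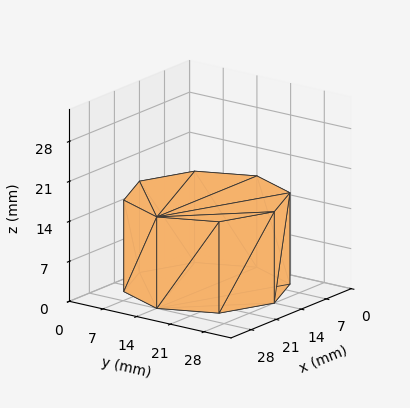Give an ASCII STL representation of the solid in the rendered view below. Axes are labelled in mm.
Reading the render: the shape is a regular 8-sided prism (a cylinder approximated with 8 flat sides), circumscribed radius ≈ 14 mm, height ≈ 16 mm (dimensions read to the nearest mm from the axis ticks). For the STL, each face is triangulated and given an outward normal.

solid part
  facet normal 0.0000 0.0000 -1.0000
    outer loop
      vertex 14.0 28.0 0.0
      vertex 23.9 23.9 0.0
      vertex 28.0 14.0 0.0
    endloop
  endfacet
  facet normal 0.0000 0.0000 -1.0000
    outer loop
      vertex 4.1 23.9 0.0
      vertex 14.0 28.0 0.0
      vertex 28.0 14.0 0.0
    endloop
  endfacet
  facet normal 0.0000 0.0000 -1.0000
    outer loop
      vertex 0.0 14.0 0.0
      vertex 4.1 23.9 0.0
      vertex 28.0 14.0 0.0
    endloop
  endfacet
  facet normal 0.0000 0.0000 -1.0000
    outer loop
      vertex 4.1 4.1 0.0
      vertex 0.0 14.0 0.0
      vertex 28.0 14.0 0.0
    endloop
  endfacet
  facet normal 0.0000 0.0000 -1.0000
    outer loop
      vertex 14.0 0.0 0.0
      vertex 4.1 4.1 0.0
      vertex 28.0 14.0 0.0
    endloop
  endfacet
  facet normal 0.0000 0.0000 -1.0000
    outer loop
      vertex 23.9 4.1 0.0
      vertex 14.0 0.0 0.0
      vertex 28.0 14.0 0.0
    endloop
  endfacet
  facet normal 0.0000 0.0000 1.0000
    outer loop
      vertex 28.0 14.0 16.0
      vertex 23.9 23.9 16.0
      vertex 14.0 28.0 16.0
    endloop
  endfacet
  facet normal 0.0000 0.0000 1.0000
    outer loop
      vertex 28.0 14.0 16.0
      vertex 14.0 28.0 16.0
      vertex 4.1 23.9 16.0
    endloop
  endfacet
  facet normal 0.0000 0.0000 1.0000
    outer loop
      vertex 28.0 14.0 16.0
      vertex 4.1 23.9 16.0
      vertex 0.0 14.0 16.0
    endloop
  endfacet
  facet normal 0.0000 0.0000 1.0000
    outer loop
      vertex 28.0 14.0 16.0
      vertex 0.0 14.0 16.0
      vertex 4.1 4.1 16.0
    endloop
  endfacet
  facet normal 0.0000 0.0000 1.0000
    outer loop
      vertex 28.0 14.0 16.0
      vertex 4.1 4.1 16.0
      vertex 14.0 0.0 16.0
    endloop
  endfacet
  facet normal 0.0000 0.0000 1.0000
    outer loop
      vertex 28.0 14.0 16.0
      vertex 14.0 0.0 16.0
      vertex 23.9 4.1 16.0
    endloop
  endfacet
  facet normal 0.9239 0.3826 0.0000
    outer loop
      vertex 28.0 14.0 0.0
      vertex 23.9 23.9 0.0
      vertex 23.9 23.9 16.0
    endloop
  endfacet
  facet normal 0.9239 0.3826 0.0000
    outer loop
      vertex 28.0 14.0 0.0
      vertex 23.9 23.9 16.0
      vertex 28.0 14.0 16.0
    endloop
  endfacet
  facet normal 0.3826 0.9239 0.0000
    outer loop
      vertex 23.9 23.9 0.0
      vertex 14.0 28.0 0.0
      vertex 14.0 28.0 16.0
    endloop
  endfacet
  facet normal 0.3826 0.9239 0.0000
    outer loop
      vertex 23.9 23.9 0.0
      vertex 14.0 28.0 16.0
      vertex 23.9 23.9 16.0
    endloop
  endfacet
  facet normal -0.3826 0.9239 0.0000
    outer loop
      vertex 14.0 28.0 0.0
      vertex 4.1 23.9 0.0
      vertex 4.1 23.9 16.0
    endloop
  endfacet
  facet normal -0.3826 0.9239 0.0000
    outer loop
      vertex 14.0 28.0 0.0
      vertex 4.1 23.9 16.0
      vertex 14.0 28.0 16.0
    endloop
  endfacet
  facet normal -0.9239 0.3826 0.0000
    outer loop
      vertex 4.1 23.9 0.0
      vertex 0.0 14.0 0.0
      vertex 0.0 14.0 16.0
    endloop
  endfacet
  facet normal -0.9239 0.3826 0.0000
    outer loop
      vertex 4.1 23.9 0.0
      vertex 0.0 14.0 16.0
      vertex 4.1 23.9 16.0
    endloop
  endfacet
  facet normal -0.9239 -0.3826 0.0000
    outer loop
      vertex 0.0 14.0 0.0
      vertex 4.1 4.1 0.0
      vertex 4.1 4.1 16.0
    endloop
  endfacet
  facet normal -0.9239 -0.3826 0.0000
    outer loop
      vertex 0.0 14.0 0.0
      vertex 4.1 4.1 16.0
      vertex 0.0 14.0 16.0
    endloop
  endfacet
  facet normal -0.3826 -0.9239 0.0000
    outer loop
      vertex 4.1 4.1 0.0
      vertex 14.0 0.0 0.0
      vertex 14.0 0.0 16.0
    endloop
  endfacet
  facet normal -0.3826 -0.9239 0.0000
    outer loop
      vertex 4.1 4.1 0.0
      vertex 14.0 0.0 16.0
      vertex 4.1 4.1 16.0
    endloop
  endfacet
  facet normal 0.3826 -0.9239 0.0000
    outer loop
      vertex 14.0 0.0 0.0
      vertex 23.9 4.1 0.0
      vertex 23.9 4.1 16.0
    endloop
  endfacet
  facet normal 0.3826 -0.9239 0.0000
    outer loop
      vertex 14.0 0.0 0.0
      vertex 23.9 4.1 16.0
      vertex 14.0 0.0 16.0
    endloop
  endfacet
  facet normal 0.9239 -0.3826 0.0000
    outer loop
      vertex 23.9 4.1 0.0
      vertex 28.0 14.0 0.0
      vertex 28.0 14.0 16.0
    endloop
  endfacet
  facet normal 0.9239 -0.3826 0.0000
    outer loop
      vertex 23.9 4.1 0.0
      vertex 28.0 14.0 16.0
      vertex 23.9 4.1 16.0
    endloop
  endfacet
endsolid part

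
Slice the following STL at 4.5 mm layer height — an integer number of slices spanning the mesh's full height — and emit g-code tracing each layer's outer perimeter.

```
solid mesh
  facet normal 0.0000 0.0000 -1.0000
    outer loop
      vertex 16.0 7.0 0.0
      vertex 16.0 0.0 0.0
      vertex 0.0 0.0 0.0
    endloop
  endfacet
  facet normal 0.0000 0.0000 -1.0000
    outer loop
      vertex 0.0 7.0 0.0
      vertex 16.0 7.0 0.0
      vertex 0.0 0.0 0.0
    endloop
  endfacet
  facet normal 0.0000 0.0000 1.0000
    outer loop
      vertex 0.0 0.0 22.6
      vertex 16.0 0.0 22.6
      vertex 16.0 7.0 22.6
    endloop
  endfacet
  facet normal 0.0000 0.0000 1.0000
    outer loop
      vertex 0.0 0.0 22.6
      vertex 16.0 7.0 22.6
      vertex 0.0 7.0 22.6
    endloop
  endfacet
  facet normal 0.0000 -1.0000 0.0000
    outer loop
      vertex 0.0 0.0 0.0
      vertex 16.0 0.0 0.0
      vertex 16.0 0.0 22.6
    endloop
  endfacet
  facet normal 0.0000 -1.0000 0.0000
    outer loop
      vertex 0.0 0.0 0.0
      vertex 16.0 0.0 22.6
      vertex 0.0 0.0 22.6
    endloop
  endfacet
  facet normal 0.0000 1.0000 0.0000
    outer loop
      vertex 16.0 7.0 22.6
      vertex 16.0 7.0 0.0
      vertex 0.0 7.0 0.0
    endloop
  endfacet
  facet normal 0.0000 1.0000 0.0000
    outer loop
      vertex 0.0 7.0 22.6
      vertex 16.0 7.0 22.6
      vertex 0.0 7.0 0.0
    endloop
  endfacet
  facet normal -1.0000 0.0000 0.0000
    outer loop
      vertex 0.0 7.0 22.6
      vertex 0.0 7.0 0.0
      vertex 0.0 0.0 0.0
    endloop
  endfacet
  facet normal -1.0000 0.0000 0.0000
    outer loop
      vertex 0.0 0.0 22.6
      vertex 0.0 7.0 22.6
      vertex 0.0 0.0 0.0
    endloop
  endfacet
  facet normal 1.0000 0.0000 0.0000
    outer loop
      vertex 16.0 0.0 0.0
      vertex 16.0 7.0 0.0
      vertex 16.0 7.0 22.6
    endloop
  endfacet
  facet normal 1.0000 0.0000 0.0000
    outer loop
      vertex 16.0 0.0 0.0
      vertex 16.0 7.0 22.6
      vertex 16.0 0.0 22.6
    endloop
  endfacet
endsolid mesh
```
; perimeter-only toolpath
G21 ; units = mm
G90 ; absolute positioning
G28 ; home
; layer 1
G0 Z4.5
G0 X0.0 Y0.0
G1 X16.0 Y0.0
G1 X16.0 Y7.0
G1 X0.0 Y7.0
G1 X0.0 Y0.0
; layer 2
G0 Z9.0
G0 X0.0 Y0.0
G1 X16.0 Y0.0
G1 X16.0 Y7.0
G1 X0.0 Y7.0
G1 X0.0 Y0.0
; layer 3
G0 Z13.6
G0 X0.0 Y0.0
G1 X16.0 Y0.0
G1 X16.0 Y7.0
G1 X0.0 Y7.0
G1 X0.0 Y0.0
; layer 4
G0 Z18.1
G0 X0.0 Y0.0
G1 X16.0 Y0.0
G1 X16.0 Y7.0
G1 X0.0 Y7.0
G1 X0.0 Y0.0
; layer 5
G0 Z22.6
G0 X0.0 Y0.0
G1 X16.0 Y0.0
G1 X16.0 Y7.0
G1 X0.0 Y7.0
G1 X0.0 Y0.0
M2 ; end

The solid is a rectangular box, roughly 16 × 7 mm footprint and 22.6 mm tall. Slicing at Δz = 4.5 mm — 5 equal slices spanning the solid's height, so layer i sits at z = i·h/5 — gives 5 non-empty perimeters. Each is a 4-segment closed polygon; G0 lifts to the layer z and rapids to the start vertex, then G1 traces the edges.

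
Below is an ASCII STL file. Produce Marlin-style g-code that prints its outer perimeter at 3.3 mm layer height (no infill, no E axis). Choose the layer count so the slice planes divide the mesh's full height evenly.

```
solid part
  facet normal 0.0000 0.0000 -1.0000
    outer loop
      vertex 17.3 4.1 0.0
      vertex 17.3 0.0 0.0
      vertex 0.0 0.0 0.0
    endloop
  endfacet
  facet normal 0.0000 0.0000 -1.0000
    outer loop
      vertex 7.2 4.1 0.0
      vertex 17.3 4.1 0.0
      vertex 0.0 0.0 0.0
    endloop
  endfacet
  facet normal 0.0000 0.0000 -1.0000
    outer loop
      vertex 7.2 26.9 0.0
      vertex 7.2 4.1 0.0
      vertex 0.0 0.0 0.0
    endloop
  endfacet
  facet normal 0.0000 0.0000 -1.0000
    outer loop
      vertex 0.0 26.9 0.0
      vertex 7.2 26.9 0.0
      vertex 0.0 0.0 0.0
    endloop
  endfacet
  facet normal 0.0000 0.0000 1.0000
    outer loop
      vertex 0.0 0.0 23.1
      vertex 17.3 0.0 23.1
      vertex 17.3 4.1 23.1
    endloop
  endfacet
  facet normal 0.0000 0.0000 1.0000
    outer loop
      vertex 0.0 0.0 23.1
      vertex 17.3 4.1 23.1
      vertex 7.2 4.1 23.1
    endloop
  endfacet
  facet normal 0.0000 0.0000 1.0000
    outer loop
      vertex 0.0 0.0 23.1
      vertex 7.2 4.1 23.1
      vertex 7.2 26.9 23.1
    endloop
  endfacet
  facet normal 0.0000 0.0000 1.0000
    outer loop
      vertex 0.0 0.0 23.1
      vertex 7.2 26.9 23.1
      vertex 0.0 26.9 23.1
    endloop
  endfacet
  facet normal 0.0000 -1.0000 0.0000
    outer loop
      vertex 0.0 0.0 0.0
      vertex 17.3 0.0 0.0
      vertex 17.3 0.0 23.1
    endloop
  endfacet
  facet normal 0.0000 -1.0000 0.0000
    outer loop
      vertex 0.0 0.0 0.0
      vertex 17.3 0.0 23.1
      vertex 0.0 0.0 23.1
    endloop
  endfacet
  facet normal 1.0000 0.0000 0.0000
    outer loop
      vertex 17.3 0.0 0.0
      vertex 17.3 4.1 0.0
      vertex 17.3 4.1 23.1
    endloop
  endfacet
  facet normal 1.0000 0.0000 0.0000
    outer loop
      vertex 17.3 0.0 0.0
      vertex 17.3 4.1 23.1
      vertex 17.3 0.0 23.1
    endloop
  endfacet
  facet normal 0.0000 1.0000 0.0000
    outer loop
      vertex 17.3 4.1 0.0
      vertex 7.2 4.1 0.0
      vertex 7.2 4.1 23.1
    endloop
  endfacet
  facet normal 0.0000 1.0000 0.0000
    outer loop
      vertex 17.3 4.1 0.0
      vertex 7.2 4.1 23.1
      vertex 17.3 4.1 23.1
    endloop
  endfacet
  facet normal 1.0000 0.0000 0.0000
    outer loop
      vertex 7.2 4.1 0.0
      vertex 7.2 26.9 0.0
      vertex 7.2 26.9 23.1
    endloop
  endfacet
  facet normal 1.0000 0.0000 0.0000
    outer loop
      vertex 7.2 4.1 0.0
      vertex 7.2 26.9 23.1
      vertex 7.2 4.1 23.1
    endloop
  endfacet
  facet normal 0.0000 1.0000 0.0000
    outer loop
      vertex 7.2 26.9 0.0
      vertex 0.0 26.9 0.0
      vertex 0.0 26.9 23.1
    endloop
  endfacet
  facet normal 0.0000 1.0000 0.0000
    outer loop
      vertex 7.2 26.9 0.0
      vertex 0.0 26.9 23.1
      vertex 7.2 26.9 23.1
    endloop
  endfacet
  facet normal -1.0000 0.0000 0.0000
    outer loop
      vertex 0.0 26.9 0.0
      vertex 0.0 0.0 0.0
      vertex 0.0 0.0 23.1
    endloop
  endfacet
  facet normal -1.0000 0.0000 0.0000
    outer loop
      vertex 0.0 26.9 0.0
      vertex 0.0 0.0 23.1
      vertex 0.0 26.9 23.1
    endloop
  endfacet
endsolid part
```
; perimeter-only toolpath
G21 ; units = mm
G90 ; absolute positioning
G28 ; home
; layer 1
G0 Z3.3
G0 X0.0 Y0.0
G1 X17.3 Y0.0
G1 X17.3 Y4.1
G1 X7.2 Y4.1
G1 X7.2 Y26.9
G1 X0.0 Y26.9
G1 X0.0 Y0.0
; layer 2
G0 Z6.6
G0 X0.0 Y0.0
G1 X17.3 Y0.0
G1 X17.3 Y4.1
G1 X7.2 Y4.1
G1 X7.2 Y26.9
G1 X0.0 Y26.9
G1 X0.0 Y0.0
; layer 3
G0 Z9.9
G0 X0.0 Y0.0
G1 X17.3 Y0.0
G1 X17.3 Y4.1
G1 X7.2 Y4.1
G1 X7.2 Y26.9
G1 X0.0 Y26.9
G1 X0.0 Y0.0
; layer 4
G0 Z13.2
G0 X0.0 Y0.0
G1 X17.3 Y0.0
G1 X17.3 Y4.1
G1 X7.2 Y4.1
G1 X7.2 Y26.9
G1 X0.0 Y26.9
G1 X0.0 Y0.0
; layer 5
G0 Z16.5
G0 X0.0 Y0.0
G1 X17.3 Y0.0
G1 X17.3 Y4.1
G1 X7.2 Y4.1
G1 X7.2 Y26.9
G1 X0.0 Y26.9
G1 X0.0 Y0.0
; layer 6
G0 Z19.8
G0 X0.0 Y0.0
G1 X17.3 Y0.0
G1 X17.3 Y4.1
G1 X7.2 Y4.1
G1 X7.2 Y26.9
G1 X0.0 Y26.9
G1 X0.0 Y0.0
; layer 7
G0 Z23.1
G0 X0.0 Y0.0
G1 X17.3 Y0.0
G1 X17.3 Y4.1
G1 X7.2 Y4.1
G1 X7.2 Y26.9
G1 X0.0 Y26.9
G1 X0.0 Y0.0
M2 ; end

The solid is an L-shaped prism: outer 17.3 × 26.9 mm, arm thicknesses ≈ 4.1 mm (horizontal) and 7.2 mm (vertical), extruded 23.1 mm in z. Slicing at Δz = 3.3 mm — 7 equal slices spanning the solid's height, so layer i sits at z = i·h/7 — gives 7 non-empty perimeters. Each is a 6-segment closed polygon; G0 lifts to the layer z and rapids to the start vertex, then G1 traces the edges.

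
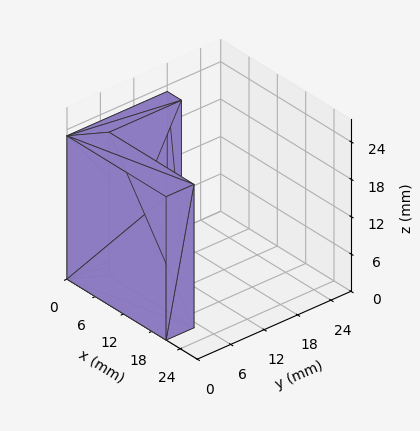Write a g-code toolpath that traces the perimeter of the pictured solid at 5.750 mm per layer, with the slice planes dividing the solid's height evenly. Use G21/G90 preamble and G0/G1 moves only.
Reading the render: the shape is an L-shaped prism: outer 21 × 18 mm, arm thicknesses ≈ 5 mm (horizontal) and 3 mm (vertical), extruded 23 mm in z (dimensions read to the nearest mm from the axis ticks). For the g-code, the solid's height is divided into equal slices at the stated Δz and each level perimeter traced with G1 moves after a G0 lift.

; perimeter-only toolpath
G21 ; units = mm
G90 ; absolute positioning
G28 ; home
; layer 1
G0 Z5.750
G0 X0.000 Y0.000
G1 X21.000 Y0.000
G1 X21.000 Y5.000
G1 X3.000 Y5.000
G1 X3.000 Y18.000
G1 X0.000 Y18.000
G1 X0.000 Y0.000
; layer 2
G0 Z11.500
G0 X0.000 Y0.000
G1 X21.000 Y0.000
G1 X21.000 Y5.000
G1 X3.000 Y5.000
G1 X3.000 Y18.000
G1 X0.000 Y18.000
G1 X0.000 Y0.000
; layer 3
G0 Z17.250
G0 X0.000 Y0.000
G1 X21.000 Y0.000
G1 X21.000 Y5.000
G1 X3.000 Y5.000
G1 X3.000 Y18.000
G1 X0.000 Y18.000
G1 X0.000 Y0.000
; layer 4
G0 Z23.000
G0 X0.000 Y0.000
G1 X21.000 Y0.000
G1 X21.000 Y5.000
G1 X3.000 Y5.000
G1 X3.000 Y18.000
G1 X0.000 Y18.000
G1 X0.000 Y0.000
M2 ; end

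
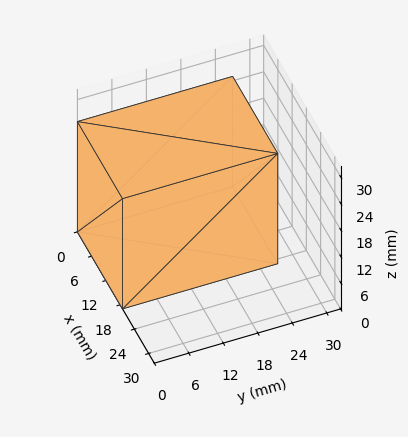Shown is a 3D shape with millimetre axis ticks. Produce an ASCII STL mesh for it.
Reading the render: the shape is a rectangular box, roughly 19 × 27 mm footprint and 25 mm tall (dimensions read to the nearest mm from the axis ticks). For the STL, each face is triangulated and given an outward normal.

solid part
  facet normal 0.0000 0.0000 -1.0000
    outer loop
      vertex 19.00 27.00 0.00
      vertex 19.00 0.00 0.00
      vertex 0.00 0.00 0.00
    endloop
  endfacet
  facet normal 0.0000 0.0000 -1.0000
    outer loop
      vertex 0.00 27.00 0.00
      vertex 19.00 27.00 0.00
      vertex 0.00 0.00 0.00
    endloop
  endfacet
  facet normal 0.0000 0.0000 1.0000
    outer loop
      vertex 0.00 0.00 25.00
      vertex 19.00 0.00 25.00
      vertex 19.00 27.00 25.00
    endloop
  endfacet
  facet normal 0.0000 0.0000 1.0000
    outer loop
      vertex 0.00 0.00 25.00
      vertex 19.00 27.00 25.00
      vertex 0.00 27.00 25.00
    endloop
  endfacet
  facet normal 0.0000 -1.0000 0.0000
    outer loop
      vertex 0.00 0.00 0.00
      vertex 19.00 0.00 0.00
      vertex 19.00 0.00 25.00
    endloop
  endfacet
  facet normal 0.0000 -1.0000 0.0000
    outer loop
      vertex 0.00 0.00 0.00
      vertex 19.00 0.00 25.00
      vertex 0.00 0.00 25.00
    endloop
  endfacet
  facet normal 0.0000 1.0000 0.0000
    outer loop
      vertex 19.00 27.00 25.00
      vertex 19.00 27.00 0.00
      vertex 0.00 27.00 0.00
    endloop
  endfacet
  facet normal 0.0000 1.0000 0.0000
    outer loop
      vertex 0.00 27.00 25.00
      vertex 19.00 27.00 25.00
      vertex 0.00 27.00 0.00
    endloop
  endfacet
  facet normal -1.0000 0.0000 0.0000
    outer loop
      vertex 0.00 27.00 25.00
      vertex 0.00 27.00 0.00
      vertex 0.00 0.00 0.00
    endloop
  endfacet
  facet normal -1.0000 0.0000 0.0000
    outer loop
      vertex 0.00 0.00 25.00
      vertex 0.00 27.00 25.00
      vertex 0.00 0.00 0.00
    endloop
  endfacet
  facet normal 1.0000 0.0000 0.0000
    outer loop
      vertex 19.00 0.00 0.00
      vertex 19.00 27.00 0.00
      vertex 19.00 27.00 25.00
    endloop
  endfacet
  facet normal 1.0000 0.0000 0.0000
    outer loop
      vertex 19.00 0.00 0.00
      vertex 19.00 27.00 25.00
      vertex 19.00 0.00 25.00
    endloop
  endfacet
endsolid part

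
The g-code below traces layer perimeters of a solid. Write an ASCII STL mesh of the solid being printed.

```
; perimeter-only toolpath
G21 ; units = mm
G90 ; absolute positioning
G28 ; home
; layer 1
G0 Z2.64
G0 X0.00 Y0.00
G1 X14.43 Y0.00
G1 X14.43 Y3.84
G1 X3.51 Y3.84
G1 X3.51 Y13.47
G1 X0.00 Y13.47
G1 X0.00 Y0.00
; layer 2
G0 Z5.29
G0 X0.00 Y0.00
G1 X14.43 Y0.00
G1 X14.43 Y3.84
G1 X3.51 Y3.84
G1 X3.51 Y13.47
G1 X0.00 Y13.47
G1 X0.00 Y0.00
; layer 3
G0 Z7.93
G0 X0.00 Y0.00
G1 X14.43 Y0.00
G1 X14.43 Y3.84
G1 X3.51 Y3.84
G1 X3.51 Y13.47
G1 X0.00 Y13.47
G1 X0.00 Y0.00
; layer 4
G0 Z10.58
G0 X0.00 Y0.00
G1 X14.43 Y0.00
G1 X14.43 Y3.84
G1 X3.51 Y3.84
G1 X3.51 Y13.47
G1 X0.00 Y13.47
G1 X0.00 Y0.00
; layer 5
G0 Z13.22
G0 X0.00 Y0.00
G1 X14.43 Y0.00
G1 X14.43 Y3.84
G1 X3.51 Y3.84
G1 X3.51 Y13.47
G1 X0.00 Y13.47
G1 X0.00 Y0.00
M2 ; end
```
solid part
  facet normal 0.0000 0.0000 -1.0000
    outer loop
      vertex 14.43 3.84 0.00
      vertex 14.43 0.00 0.00
      vertex 0.00 0.00 0.00
    endloop
  endfacet
  facet normal 0.0000 0.0000 -1.0000
    outer loop
      vertex 3.51 3.84 0.00
      vertex 14.43 3.84 0.00
      vertex 0.00 0.00 0.00
    endloop
  endfacet
  facet normal 0.0000 0.0000 -1.0000
    outer loop
      vertex 3.51 13.47 0.00
      vertex 3.51 3.84 0.00
      vertex 0.00 0.00 0.00
    endloop
  endfacet
  facet normal 0.0000 0.0000 -1.0000
    outer loop
      vertex 0.00 13.47 0.00
      vertex 3.51 13.47 0.00
      vertex 0.00 0.00 0.00
    endloop
  endfacet
  facet normal 0.0000 0.0000 1.0000
    outer loop
      vertex 0.00 0.00 13.22
      vertex 14.43 0.00 13.22
      vertex 14.43 3.84 13.22
    endloop
  endfacet
  facet normal 0.0000 0.0000 1.0000
    outer loop
      vertex 0.00 0.00 13.22
      vertex 14.43 3.84 13.22
      vertex 3.51 3.84 13.22
    endloop
  endfacet
  facet normal 0.0000 0.0000 1.0000
    outer loop
      vertex 0.00 0.00 13.22
      vertex 3.51 3.84 13.22
      vertex 3.51 13.47 13.22
    endloop
  endfacet
  facet normal 0.0000 0.0000 1.0000
    outer loop
      vertex 0.00 0.00 13.22
      vertex 3.51 13.47 13.22
      vertex 0.00 13.47 13.22
    endloop
  endfacet
  facet normal 0.0000 -1.0000 0.0000
    outer loop
      vertex 0.00 0.00 0.00
      vertex 14.43 0.00 0.00
      vertex 14.43 0.00 13.22
    endloop
  endfacet
  facet normal 0.0000 -1.0000 0.0000
    outer loop
      vertex 0.00 0.00 0.00
      vertex 14.43 0.00 13.22
      vertex 0.00 0.00 13.22
    endloop
  endfacet
  facet normal 1.0000 0.0000 0.0000
    outer loop
      vertex 14.43 0.00 0.00
      vertex 14.43 3.84 0.00
      vertex 14.43 3.84 13.22
    endloop
  endfacet
  facet normal 1.0000 0.0000 0.0000
    outer loop
      vertex 14.43 0.00 0.00
      vertex 14.43 3.84 13.22
      vertex 14.43 0.00 13.22
    endloop
  endfacet
  facet normal 0.0000 1.0000 0.0000
    outer loop
      vertex 14.43 3.84 0.00
      vertex 3.51 3.84 0.00
      vertex 3.51 3.84 13.22
    endloop
  endfacet
  facet normal 0.0000 1.0000 0.0000
    outer loop
      vertex 14.43 3.84 0.00
      vertex 3.51 3.84 13.22
      vertex 14.43 3.84 13.22
    endloop
  endfacet
  facet normal 1.0000 0.0000 0.0000
    outer loop
      vertex 3.51 3.84 0.00
      vertex 3.51 13.47 0.00
      vertex 3.51 13.47 13.22
    endloop
  endfacet
  facet normal 1.0000 0.0000 0.0000
    outer loop
      vertex 3.51 3.84 0.00
      vertex 3.51 13.47 13.22
      vertex 3.51 3.84 13.22
    endloop
  endfacet
  facet normal 0.0000 1.0000 0.0000
    outer loop
      vertex 3.51 13.47 0.00
      vertex 0.00 13.47 0.00
      vertex 0.00 13.47 13.22
    endloop
  endfacet
  facet normal 0.0000 1.0000 0.0000
    outer loop
      vertex 3.51 13.47 0.00
      vertex 0.00 13.47 13.22
      vertex 3.51 13.47 13.22
    endloop
  endfacet
  facet normal -1.0000 0.0000 0.0000
    outer loop
      vertex 0.00 13.47 0.00
      vertex 0.00 0.00 0.00
      vertex 0.00 0.00 13.22
    endloop
  endfacet
  facet normal -1.0000 0.0000 0.0000
    outer loop
      vertex 0.00 13.47 0.00
      vertex 0.00 0.00 13.22
      vertex 0.00 13.47 13.22
    endloop
  endfacet
endsolid part

The G0 Z moves step by Δz≈2.64 mm. Every layer's G1 loop is the same polygon, so the solid is a straight extrusion of it from z=0 to z≈13.2. Closing with flat bottom and top caps and triangulating gives 20 facets — an L-shaped prism: outer 14.4 × 13.5 mm, arm thicknesses ≈ 3.84 mm (horizontal) and 3.51 mm (vertical), extruded 13.2 mm in z.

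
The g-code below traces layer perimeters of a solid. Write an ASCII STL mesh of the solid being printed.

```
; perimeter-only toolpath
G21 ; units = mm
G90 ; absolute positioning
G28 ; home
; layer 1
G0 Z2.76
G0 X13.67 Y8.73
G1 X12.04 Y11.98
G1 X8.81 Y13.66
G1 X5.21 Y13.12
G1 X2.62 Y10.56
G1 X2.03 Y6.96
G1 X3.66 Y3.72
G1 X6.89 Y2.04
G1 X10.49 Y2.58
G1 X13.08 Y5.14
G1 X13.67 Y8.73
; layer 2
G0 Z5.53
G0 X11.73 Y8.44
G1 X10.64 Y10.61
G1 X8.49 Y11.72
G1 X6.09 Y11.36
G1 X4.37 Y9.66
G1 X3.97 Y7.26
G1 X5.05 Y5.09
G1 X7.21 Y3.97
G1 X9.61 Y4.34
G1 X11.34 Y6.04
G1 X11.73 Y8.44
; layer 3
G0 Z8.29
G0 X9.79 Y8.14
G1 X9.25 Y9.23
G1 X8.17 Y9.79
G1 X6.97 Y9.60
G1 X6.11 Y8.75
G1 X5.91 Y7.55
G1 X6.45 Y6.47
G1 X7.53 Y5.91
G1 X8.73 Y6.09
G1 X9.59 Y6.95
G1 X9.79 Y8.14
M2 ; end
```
solid part
  facet normal 0.0000 0.0000 -1.0000
    outer loop
      vertex 9.13 15.60 0.00
      vertex 13.44 13.36 0.00
      vertex 15.61 9.03 0.00
    endloop
  endfacet
  facet normal 0.0000 0.0000 -1.0000
    outer loop
      vertex 4.33 14.87 0.00
      vertex 9.13 15.60 0.00
      vertex 15.61 9.03 0.00
    endloop
  endfacet
  facet normal 0.0000 0.0000 -1.0000
    outer loop
      vertex 0.88 11.46 0.00
      vertex 4.33 14.87 0.00
      vertex 15.61 9.03 0.00
    endloop
  endfacet
  facet normal 0.0000 0.0000 -1.0000
    outer loop
      vertex 0.09 6.67 0.00
      vertex 0.88 11.46 0.00
      vertex 15.61 9.03 0.00
    endloop
  endfacet
  facet normal 0.0000 0.0000 -1.0000
    outer loop
      vertex 2.26 2.34 0.00
      vertex 0.09 6.67 0.00
      vertex 15.61 9.03 0.00
    endloop
  endfacet
  facet normal 0.0000 0.0000 -1.0000
    outer loop
      vertex 6.57 0.10 0.00
      vertex 2.26 2.34 0.00
      vertex 15.61 9.03 0.00
    endloop
  endfacet
  facet normal 0.0000 0.0000 -1.0000
    outer loop
      vertex 11.37 0.83 0.00
      vertex 6.57 0.10 0.00
      vertex 15.61 9.03 0.00
    endloop
  endfacet
  facet normal 0.0000 0.0000 -1.0000
    outer loop
      vertex 14.82 4.24 0.00
      vertex 11.37 0.83 0.00
      vertex 15.61 9.03 0.00
    endloop
  endfacet
  facet normal 0.7408 0.3712 0.5599
    outer loop
      vertex 15.61 9.03 0.00
      vertex 13.44 13.36 0.00
      vertex 7.85 7.85 11.05
    endloop
  endfacet
  facet normal 0.3821 0.7352 0.5599
    outer loop
      vertex 13.44 13.36 0.00
      vertex 9.13 15.60 0.00
      vertex 7.85 7.85 11.05
    endloop
  endfacet
  facet normal -0.1246 0.8191 0.5600
    outer loop
      vertex 9.13 15.60 0.00
      vertex 4.33 14.87 0.00
      vertex 7.85 7.85 11.05
    endloop
  endfacet
  facet normal -0.5825 0.5893 0.5599
    outer loop
      vertex 4.33 14.87 0.00
      vertex 0.88 11.46 0.00
      vertex 7.85 7.85 11.05
    endloop
  endfacet
  facet normal -0.8176 0.1348 0.5598
    outer loop
      vertex 0.88 11.46 0.00
      vertex 0.09 6.67 0.00
      vertex 7.85 7.85 11.05
    endloop
  endfacet
  facet normal -0.7408 -0.3712 0.5599
    outer loop
      vertex 0.09 6.67 0.00
      vertex 2.26 2.34 0.00
      vertex 7.85 7.85 11.05
    endloop
  endfacet
  facet normal -0.3821 -0.7352 0.5599
    outer loop
      vertex 2.26 2.34 0.00
      vertex 6.57 0.10 0.00
      vertex 7.85 7.85 11.05
    endloop
  endfacet
  facet normal 0.1246 -0.8191 0.5600
    outer loop
      vertex 6.57 0.10 0.00
      vertex 11.37 0.83 0.00
      vertex 7.85 7.85 11.05
    endloop
  endfacet
  facet normal 0.5825 -0.5893 0.5599
    outer loop
      vertex 11.37 0.83 0.00
      vertex 14.82 4.24 0.00
      vertex 7.85 7.85 11.05
    endloop
  endfacet
  facet normal 0.8176 -0.1348 0.5598
    outer loop
      vertex 14.82 4.24 0.00
      vertex 15.61 9.03 0.00
      vertex 7.85 7.85 11.05
    endloop
  endfacet
endsolid part

The G0 Z moves step by Δz≈2.76 mm. The G1 loops shrink linearly with z, so the solid tapers from its base footprint up to z≈11.1. Closing with a flat bottom cap and the tapered top and triangulating gives 18 facets — a regular 10-sided pyramid, base circumscribed radius ≈ 7.85 mm, apex at z ≈ 11.1 mm.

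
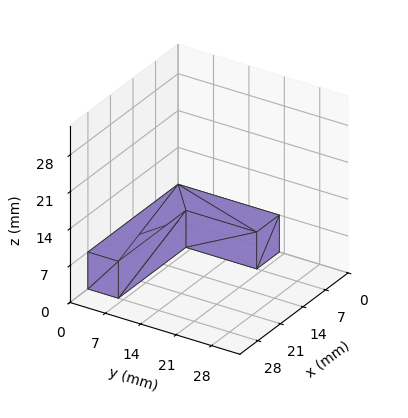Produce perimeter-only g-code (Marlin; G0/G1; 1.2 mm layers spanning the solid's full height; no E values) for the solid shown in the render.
Reading the render: the shape is an L-shaped prism: outer 28 × 20 mm, arm thicknesses ≈ 6 mm (horizontal) and 7 mm (vertical), extruded 7 mm in z (dimensions read to the nearest mm from the axis ticks). For the g-code, the solid's height is divided into equal slices at the stated Δz and each level perimeter traced with G1 moves after a G0 lift.

; perimeter-only toolpath
G21 ; units = mm
G90 ; absolute positioning
G28 ; home
; layer 1
G0 Z1.2
G0 X0.0 Y0.0
G1 X28.0 Y0.0
G1 X28.0 Y6.0
G1 X7.0 Y6.0
G1 X7.0 Y20.0
G1 X0.0 Y20.0
G1 X0.0 Y0.0
; layer 2
G0 Z2.3
G0 X0.0 Y0.0
G1 X28.0 Y0.0
G1 X28.0 Y6.0
G1 X7.0 Y6.0
G1 X7.0 Y20.0
G1 X0.0 Y20.0
G1 X0.0 Y0.0
; layer 3
G0 Z3.5
G0 X0.0 Y0.0
G1 X28.0 Y0.0
G1 X28.0 Y6.0
G1 X7.0 Y6.0
G1 X7.0 Y20.0
G1 X0.0 Y20.0
G1 X0.0 Y0.0
; layer 4
G0 Z4.7
G0 X0.0 Y0.0
G1 X28.0 Y0.0
G1 X28.0 Y6.0
G1 X7.0 Y6.0
G1 X7.0 Y20.0
G1 X0.0 Y20.0
G1 X0.0 Y0.0
; layer 5
G0 Z5.8
G0 X0.0 Y0.0
G1 X28.0 Y0.0
G1 X28.0 Y6.0
G1 X7.0 Y6.0
G1 X7.0 Y20.0
G1 X0.0 Y20.0
G1 X0.0 Y0.0
; layer 6
G0 Z7.0
G0 X0.0 Y0.0
G1 X28.0 Y0.0
G1 X28.0 Y6.0
G1 X7.0 Y6.0
G1 X7.0 Y20.0
G1 X0.0 Y20.0
G1 X0.0 Y0.0
M2 ; end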